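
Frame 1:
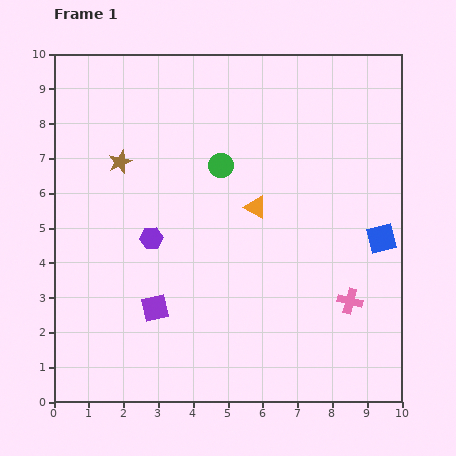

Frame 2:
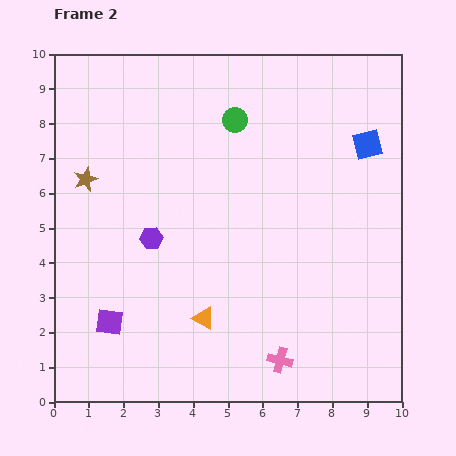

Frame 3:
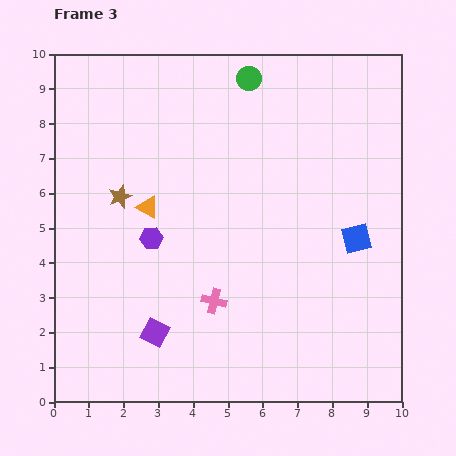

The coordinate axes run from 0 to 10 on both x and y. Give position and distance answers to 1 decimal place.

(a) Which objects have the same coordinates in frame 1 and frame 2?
the purple hexagon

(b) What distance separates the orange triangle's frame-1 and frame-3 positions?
3.1

The orange triangle moved from (5.8, 5.6) to (2.7, 5.6), a distance of √(3.1² + 0.0²) ≈ 3.1.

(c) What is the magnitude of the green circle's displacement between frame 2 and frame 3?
1.3

The green circle moved from (5.2, 8.1) to (5.6, 9.3), a distance of √(0.4² + 1.2²) ≈ 1.3.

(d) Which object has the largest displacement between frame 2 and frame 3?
the orange triangle

(moved 3.6; next 2.7)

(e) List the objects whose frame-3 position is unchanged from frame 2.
the purple hexagon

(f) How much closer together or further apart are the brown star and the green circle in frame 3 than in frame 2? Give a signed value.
+0.4

Distance in frame 2: 4.6. Distance in frame 3: 5.0.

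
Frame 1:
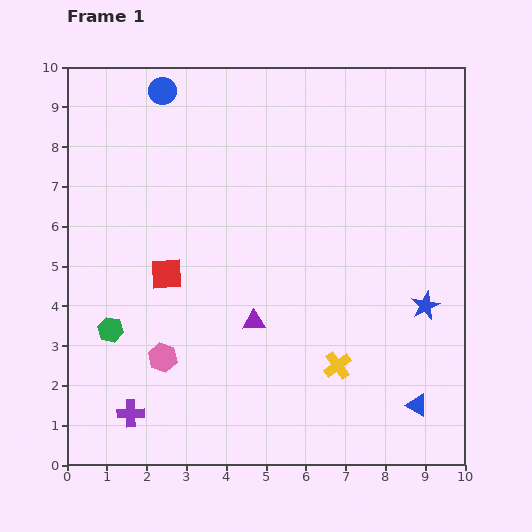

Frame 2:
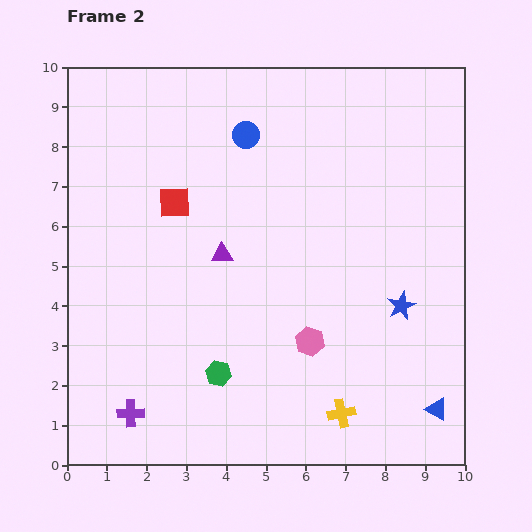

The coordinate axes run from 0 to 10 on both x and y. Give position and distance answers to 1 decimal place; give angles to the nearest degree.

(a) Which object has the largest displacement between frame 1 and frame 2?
the pink hexagon

(moved 3.7; next 2.9)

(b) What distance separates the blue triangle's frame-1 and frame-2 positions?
0.5

The blue triangle moved from (8.8, 1.5) to (9.3, 1.4), a distance of √(0.5² + 0.1²) ≈ 0.5.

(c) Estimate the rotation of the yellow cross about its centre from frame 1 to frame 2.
25° clockwise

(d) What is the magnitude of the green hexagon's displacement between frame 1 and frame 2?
2.9

The green hexagon moved from (1.1, 3.4) to (3.8, 2.3), a distance of √(2.7² + 1.1²) ≈ 2.9.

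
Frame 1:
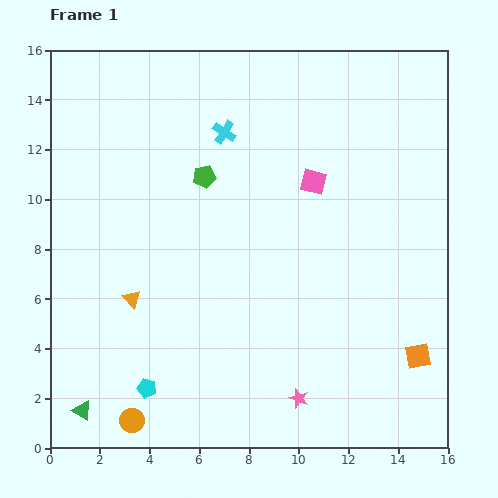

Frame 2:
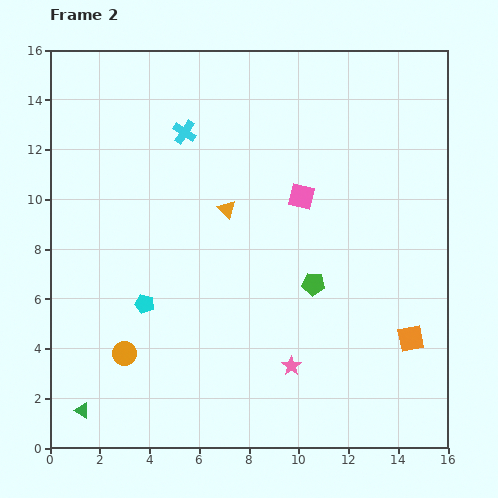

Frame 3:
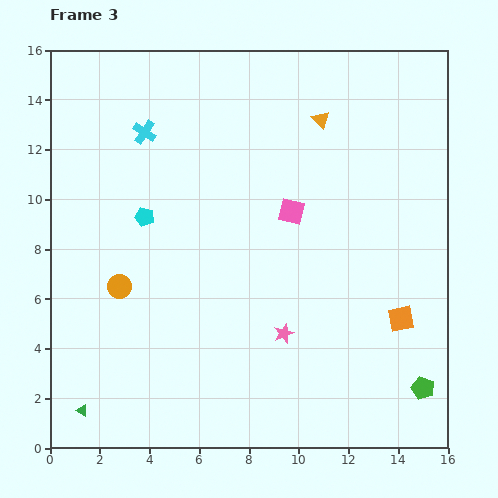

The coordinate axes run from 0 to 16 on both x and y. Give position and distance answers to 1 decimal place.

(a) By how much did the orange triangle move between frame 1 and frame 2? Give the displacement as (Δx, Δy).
(3.8, 3.6)

The orange triangle was at (3.3, 6.0) in frame 1 and (7.1, 9.6) in frame 2.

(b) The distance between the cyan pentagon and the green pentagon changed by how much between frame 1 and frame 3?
+4.4

Distance in frame 1: 8.8. Distance in frame 3: 13.2.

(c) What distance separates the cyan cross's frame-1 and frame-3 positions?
3.2

The cyan cross moved from (7.0, 12.7) to (3.8, 12.7), a distance of √(3.2² + 0.0²) ≈ 3.2.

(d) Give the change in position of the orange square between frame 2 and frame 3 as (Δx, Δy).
(-0.4, 0.8)

The orange square was at (14.5, 4.4) in frame 2 and (14.1, 5.2) in frame 3.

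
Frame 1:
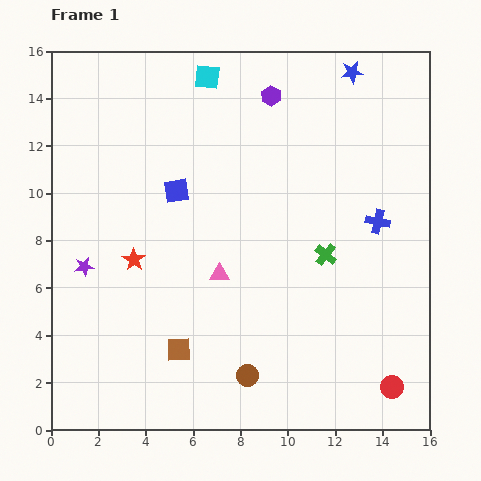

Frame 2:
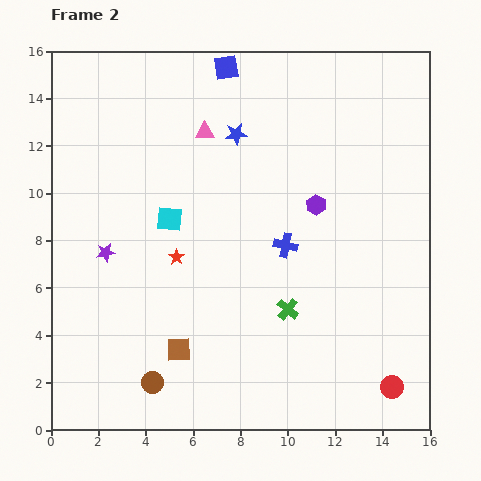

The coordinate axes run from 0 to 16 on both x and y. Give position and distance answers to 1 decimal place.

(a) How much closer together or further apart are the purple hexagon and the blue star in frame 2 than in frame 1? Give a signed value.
+1.0

Distance in frame 1: 3.5. Distance in frame 2: 4.5.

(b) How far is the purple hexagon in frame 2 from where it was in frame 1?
5.0

The purple hexagon moved from (9.3, 14.1) to (11.2, 9.5), a distance of √(1.9² + 4.6²) ≈ 5.0.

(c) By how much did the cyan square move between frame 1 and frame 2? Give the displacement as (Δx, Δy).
(-1.6, -6.0)

The cyan square was at (6.6, 14.9) in frame 1 and (5.0, 8.9) in frame 2.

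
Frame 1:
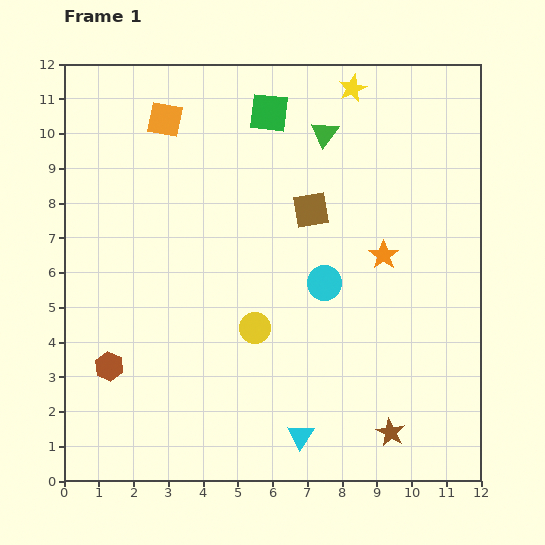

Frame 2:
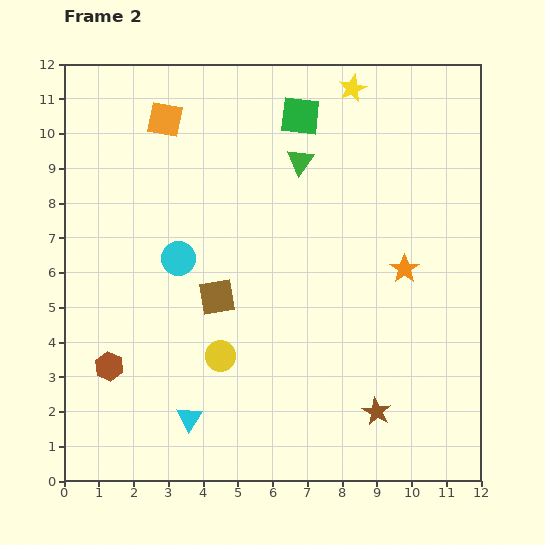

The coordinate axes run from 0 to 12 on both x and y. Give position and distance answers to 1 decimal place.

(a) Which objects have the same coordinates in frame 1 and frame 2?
the brown hexagon, the orange square, the yellow star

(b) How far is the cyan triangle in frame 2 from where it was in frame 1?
3.2

The cyan triangle moved from (6.8, 1.3) to (3.6, 1.8), a distance of √(3.2² + 0.5²) ≈ 3.2.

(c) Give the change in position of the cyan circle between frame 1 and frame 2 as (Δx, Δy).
(-4.2, 0.7)

The cyan circle was at (7.5, 5.7) in frame 1 and (3.3, 6.4) in frame 2.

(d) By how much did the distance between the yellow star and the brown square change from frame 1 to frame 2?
+3.5

Distance in frame 1: 3.7. Distance in frame 2: 7.2.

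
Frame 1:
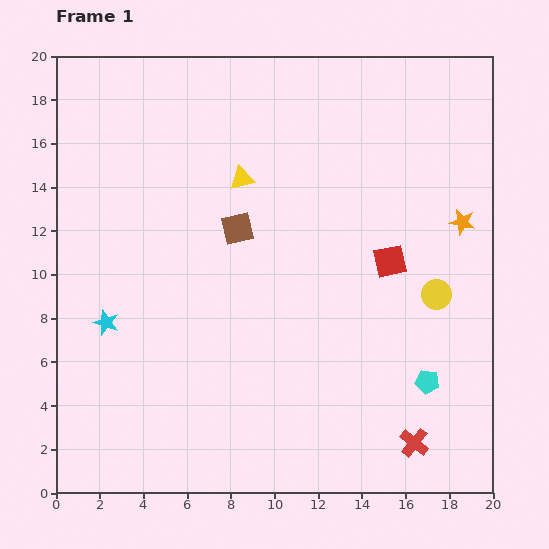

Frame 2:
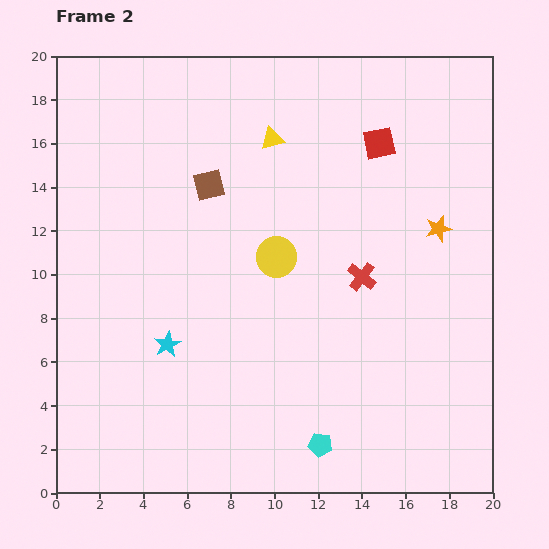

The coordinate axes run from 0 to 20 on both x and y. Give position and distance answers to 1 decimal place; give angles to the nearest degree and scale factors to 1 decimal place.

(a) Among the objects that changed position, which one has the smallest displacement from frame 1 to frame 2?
the orange star

(moved 1.1)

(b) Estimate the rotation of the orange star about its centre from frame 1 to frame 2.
27° counter-clockwise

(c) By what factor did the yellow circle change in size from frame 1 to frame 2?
1.3×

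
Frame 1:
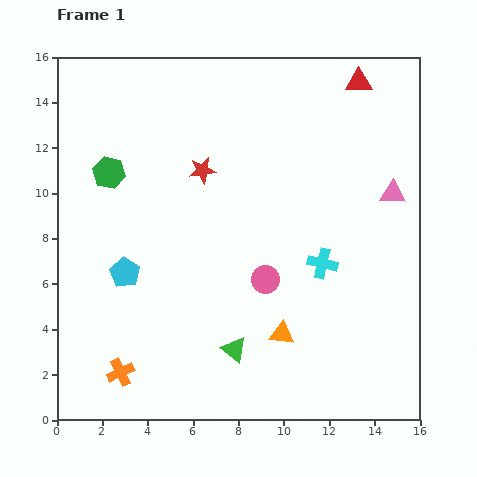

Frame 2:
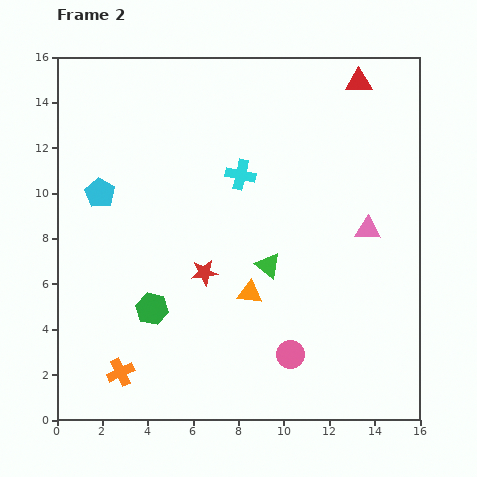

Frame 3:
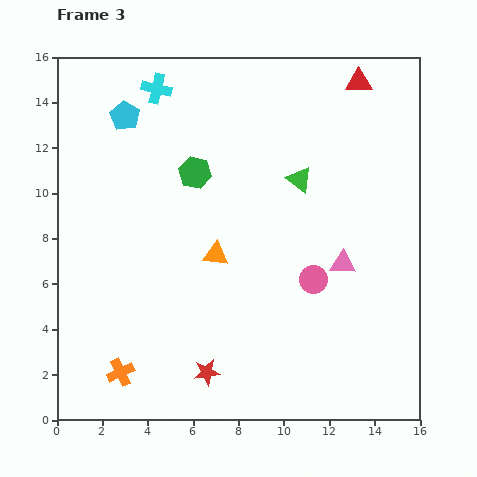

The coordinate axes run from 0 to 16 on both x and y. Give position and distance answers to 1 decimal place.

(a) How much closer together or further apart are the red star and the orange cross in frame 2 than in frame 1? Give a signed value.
-3.9

Distance in frame 1: 9.6. Distance in frame 2: 5.7.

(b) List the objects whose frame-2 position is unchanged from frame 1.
the orange cross, the red triangle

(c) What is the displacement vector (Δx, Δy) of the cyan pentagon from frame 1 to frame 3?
(0.0, 6.9)

The cyan pentagon was at (3.0, 6.5) in frame 1 and (3.0, 13.4) in frame 3.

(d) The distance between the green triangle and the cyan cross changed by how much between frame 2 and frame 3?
+3.3

Distance in frame 2: 4.2. Distance in frame 3: 7.5.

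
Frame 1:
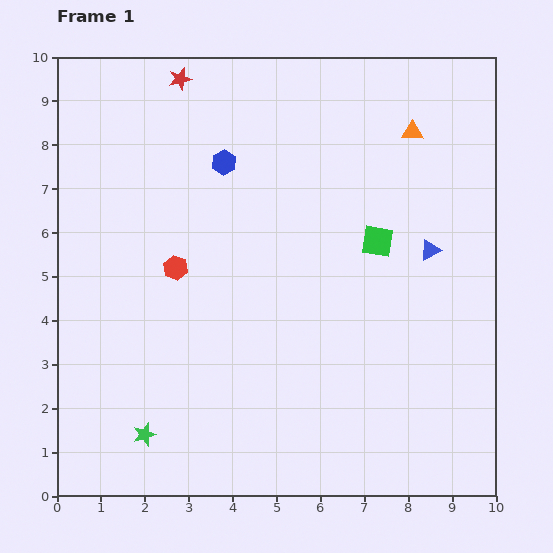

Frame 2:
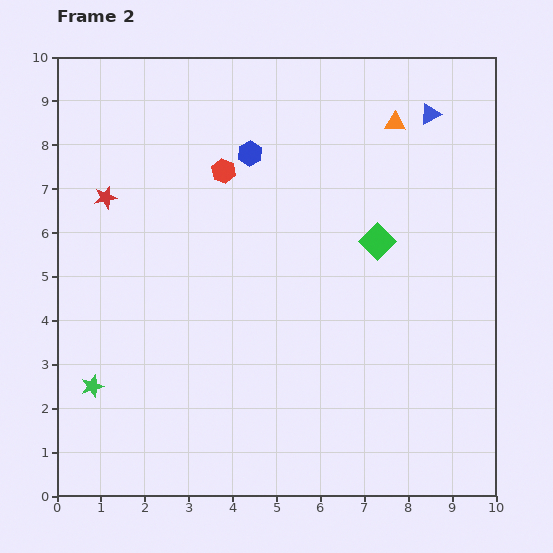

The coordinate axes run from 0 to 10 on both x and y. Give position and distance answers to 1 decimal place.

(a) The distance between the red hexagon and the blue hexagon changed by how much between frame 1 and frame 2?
-1.9

Distance in frame 1: 2.6. Distance in frame 2: 0.7.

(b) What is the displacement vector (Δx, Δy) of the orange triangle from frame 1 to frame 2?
(-0.4, 0.2)

The orange triangle was at (8.1, 8.3) in frame 1 and (7.7, 8.5) in frame 2.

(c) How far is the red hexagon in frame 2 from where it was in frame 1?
2.5

The red hexagon moved from (2.7, 5.2) to (3.8, 7.4), a distance of √(1.1² + 2.2²) ≈ 2.5.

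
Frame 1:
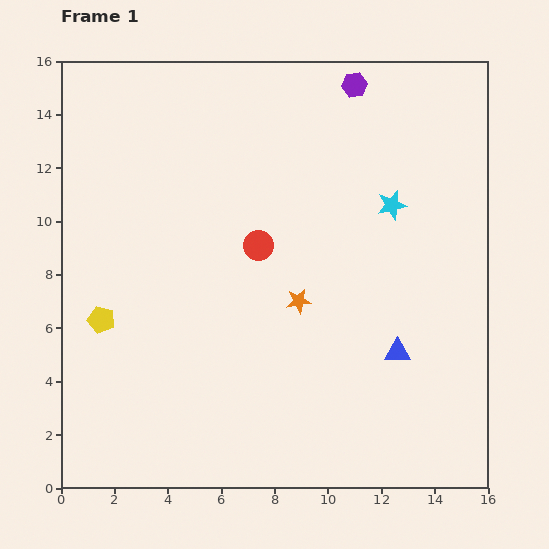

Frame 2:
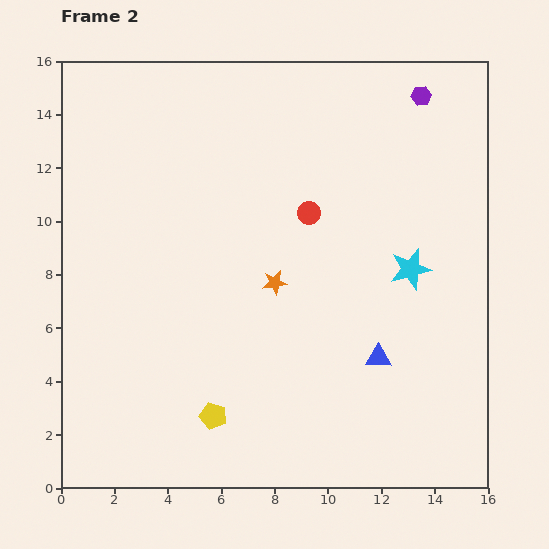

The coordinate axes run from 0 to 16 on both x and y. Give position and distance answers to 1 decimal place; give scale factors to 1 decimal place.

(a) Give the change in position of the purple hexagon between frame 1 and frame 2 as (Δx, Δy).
(2.5, -0.4)

The purple hexagon was at (11.0, 15.1) in frame 1 and (13.5, 14.7) in frame 2.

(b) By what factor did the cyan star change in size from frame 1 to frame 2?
1.4×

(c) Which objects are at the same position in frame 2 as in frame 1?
none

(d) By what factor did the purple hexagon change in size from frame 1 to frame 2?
0.8×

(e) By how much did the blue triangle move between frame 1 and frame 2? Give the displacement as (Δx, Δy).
(-0.7, -0.2)

The blue triangle was at (12.6, 5.1) in frame 1 and (11.9, 4.9) in frame 2.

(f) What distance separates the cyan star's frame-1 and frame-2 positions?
2.5

The cyan star moved from (12.4, 10.6) to (13.1, 8.2), a distance of √(0.7² + 2.4²) ≈ 2.5.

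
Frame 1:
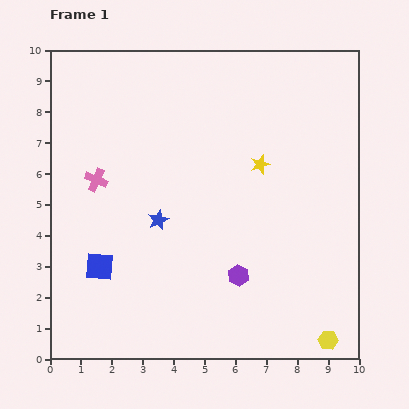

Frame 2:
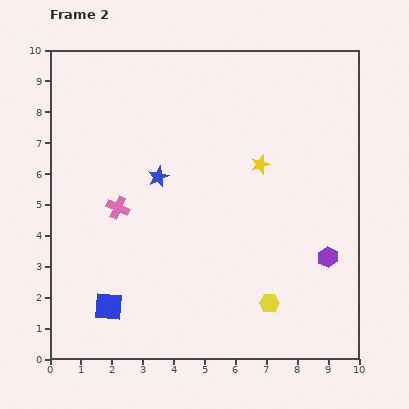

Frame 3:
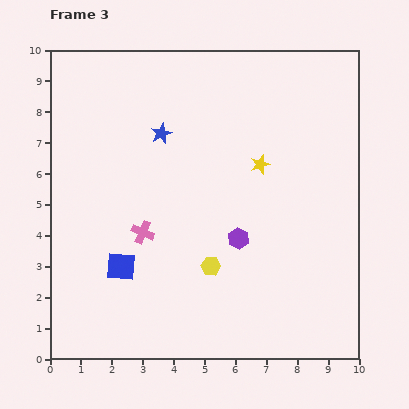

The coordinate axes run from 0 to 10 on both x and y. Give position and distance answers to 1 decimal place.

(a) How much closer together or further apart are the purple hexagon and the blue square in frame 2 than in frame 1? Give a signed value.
+2.8

Distance in frame 1: 4.5. Distance in frame 2: 7.3.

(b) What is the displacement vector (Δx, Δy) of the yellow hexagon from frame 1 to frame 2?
(-1.9, 1.2)

The yellow hexagon was at (9.0, 0.6) in frame 1 and (7.1, 1.8) in frame 2.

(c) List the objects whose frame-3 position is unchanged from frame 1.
the yellow star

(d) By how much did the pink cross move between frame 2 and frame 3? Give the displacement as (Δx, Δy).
(0.8, -0.8)

The pink cross was at (2.2, 4.9) in frame 2 and (3.0, 4.1) in frame 3.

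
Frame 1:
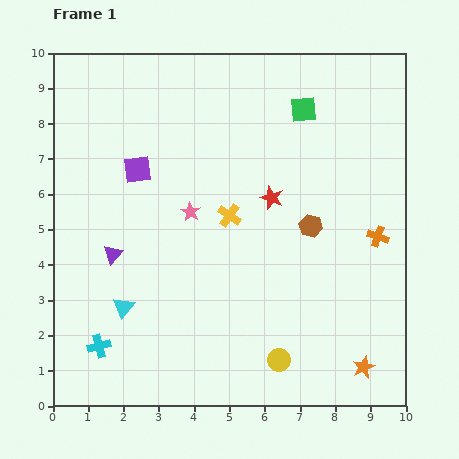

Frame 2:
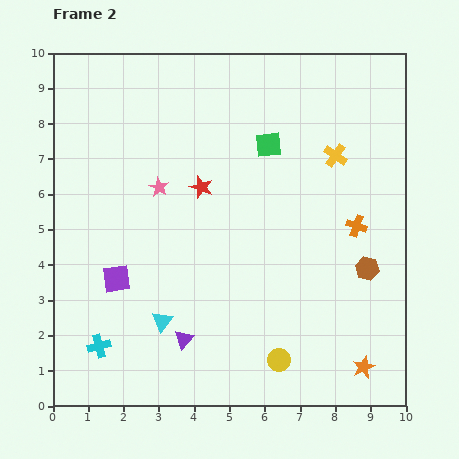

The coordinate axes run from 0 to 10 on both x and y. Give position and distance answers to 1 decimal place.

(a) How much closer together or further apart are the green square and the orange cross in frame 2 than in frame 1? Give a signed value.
-0.8

Distance in frame 1: 4.2. Distance in frame 2: 3.4.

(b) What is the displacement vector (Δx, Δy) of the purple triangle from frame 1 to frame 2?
(2.0, -2.4)

The purple triangle was at (1.7, 4.3) in frame 1 and (3.7, 1.9) in frame 2.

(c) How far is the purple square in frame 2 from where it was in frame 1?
3.2

The purple square moved from (2.4, 6.7) to (1.8, 3.6), a distance of √(0.6² + 3.1²) ≈ 3.2.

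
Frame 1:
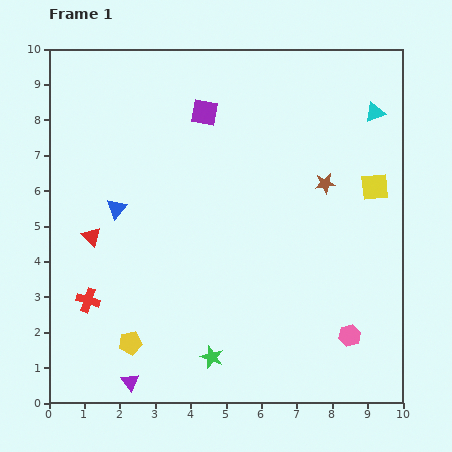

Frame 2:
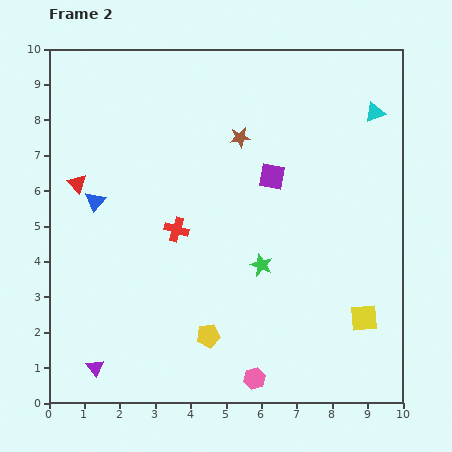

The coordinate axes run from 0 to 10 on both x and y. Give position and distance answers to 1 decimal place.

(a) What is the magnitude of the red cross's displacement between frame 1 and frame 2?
3.2

The red cross moved from (1.1, 2.9) to (3.6, 4.9), a distance of √(2.5² + 2.0²) ≈ 3.2.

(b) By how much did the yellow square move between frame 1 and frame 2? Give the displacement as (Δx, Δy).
(-0.3, -3.7)

The yellow square was at (9.2, 6.1) in frame 1 and (8.9, 2.4) in frame 2.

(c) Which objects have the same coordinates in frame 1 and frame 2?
the cyan triangle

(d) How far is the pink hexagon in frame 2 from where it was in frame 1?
3.0

The pink hexagon moved from (8.5, 1.9) to (5.8, 0.7), a distance of √(2.7² + 1.2²) ≈ 3.0.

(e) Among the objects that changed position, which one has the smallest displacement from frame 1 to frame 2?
the blue triangle

(moved 0.6)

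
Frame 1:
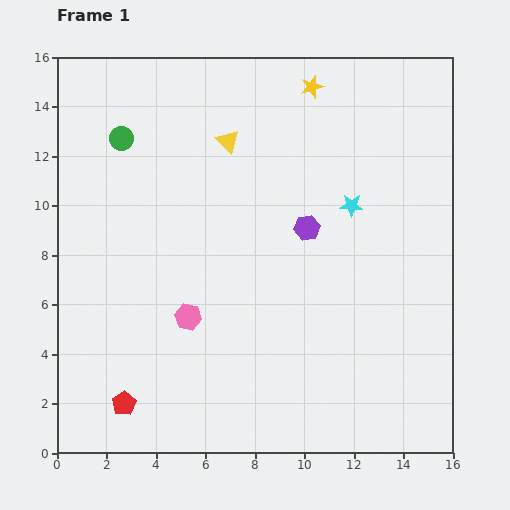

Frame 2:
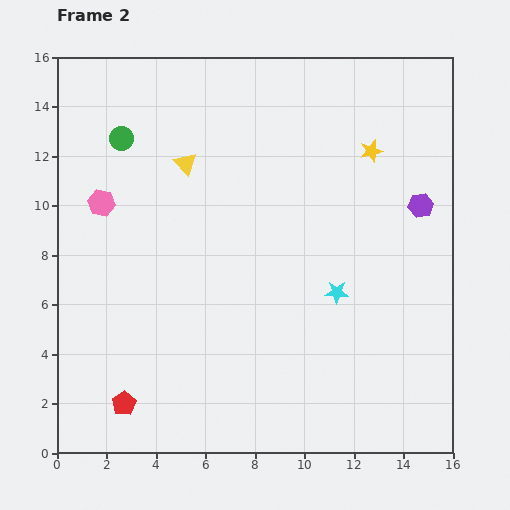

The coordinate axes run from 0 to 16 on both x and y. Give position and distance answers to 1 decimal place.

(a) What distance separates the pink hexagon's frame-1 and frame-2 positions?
5.8

The pink hexagon moved from (5.3, 5.5) to (1.8, 10.1), a distance of √(3.5² + 4.6²) ≈ 5.8.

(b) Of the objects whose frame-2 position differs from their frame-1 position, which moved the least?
the yellow triangle

(moved 1.9)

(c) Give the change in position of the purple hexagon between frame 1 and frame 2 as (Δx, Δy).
(4.6, 0.9)

The purple hexagon was at (10.1, 9.1) in frame 1 and (14.7, 10.0) in frame 2.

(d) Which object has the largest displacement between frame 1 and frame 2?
the pink hexagon

(moved 5.8; next 4.7)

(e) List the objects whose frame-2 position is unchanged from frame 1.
the red pentagon, the green circle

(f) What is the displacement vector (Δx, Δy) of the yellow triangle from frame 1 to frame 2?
(-1.7, -0.9)

The yellow triangle was at (6.9, 12.6) in frame 1 and (5.2, 11.7) in frame 2.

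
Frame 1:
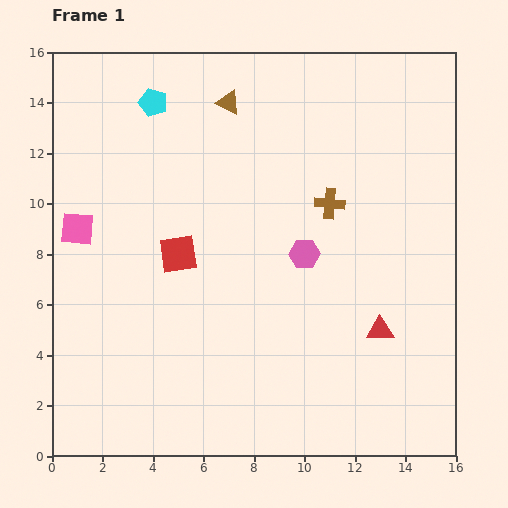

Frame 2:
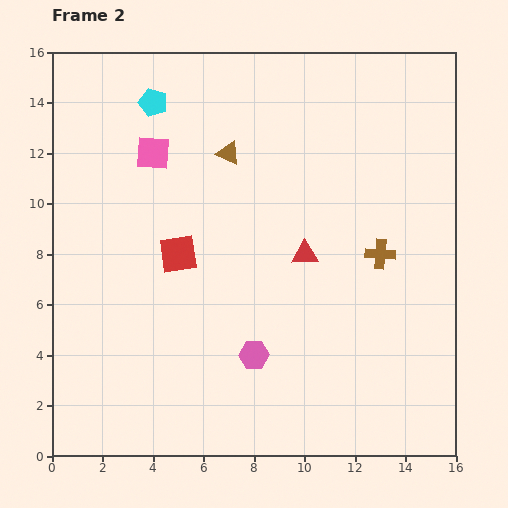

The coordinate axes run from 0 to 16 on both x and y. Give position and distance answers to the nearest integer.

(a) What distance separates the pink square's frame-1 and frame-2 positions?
4

The pink square moved from (1, 9) to (4, 12), a distance of √(3² + 3²) ≈ 4.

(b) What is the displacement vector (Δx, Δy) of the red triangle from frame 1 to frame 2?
(-3, 3)

The red triangle was at (13, 5) in frame 1 and (10, 8) in frame 2.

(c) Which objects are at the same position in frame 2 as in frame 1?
the cyan pentagon, the red square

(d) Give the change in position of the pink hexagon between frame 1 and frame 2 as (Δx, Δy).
(-2, -4)

The pink hexagon was at (10, 8) in frame 1 and (8, 4) in frame 2.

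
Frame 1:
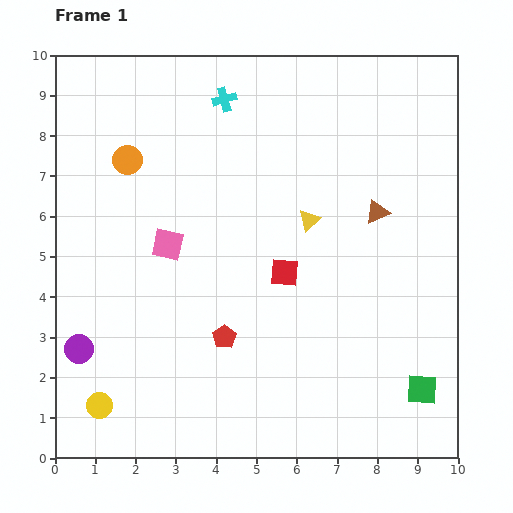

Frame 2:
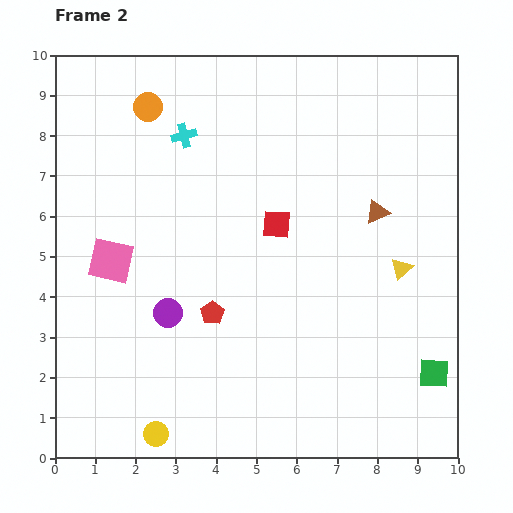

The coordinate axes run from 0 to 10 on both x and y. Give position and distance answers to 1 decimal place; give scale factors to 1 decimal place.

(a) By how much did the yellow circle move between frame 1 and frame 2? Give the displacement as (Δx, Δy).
(1.4, -0.7)

The yellow circle was at (1.1, 1.3) in frame 1 and (2.5, 0.6) in frame 2.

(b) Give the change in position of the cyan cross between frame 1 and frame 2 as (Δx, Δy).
(-1.0, -0.9)

The cyan cross was at (4.2, 8.9) in frame 1 and (3.2, 8.0) in frame 2.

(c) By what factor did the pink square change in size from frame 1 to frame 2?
1.4×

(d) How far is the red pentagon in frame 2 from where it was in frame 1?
0.7

The red pentagon moved from (4.2, 3.0) to (3.9, 3.6), a distance of √(0.3² + 0.6²) ≈ 0.7.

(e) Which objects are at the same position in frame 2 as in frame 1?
the brown triangle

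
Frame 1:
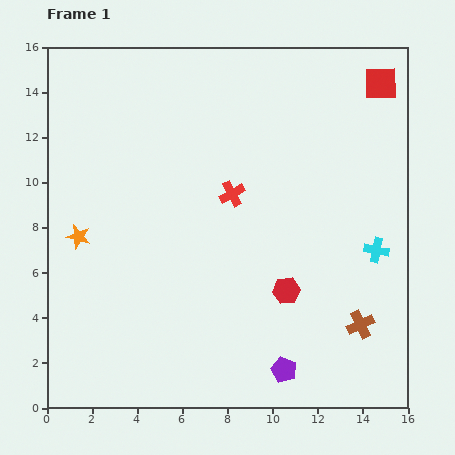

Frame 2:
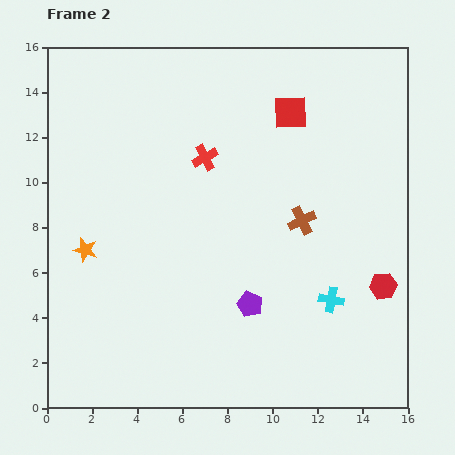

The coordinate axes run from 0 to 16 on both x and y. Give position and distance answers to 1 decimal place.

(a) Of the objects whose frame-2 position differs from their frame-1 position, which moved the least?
the orange star

(moved 0.7)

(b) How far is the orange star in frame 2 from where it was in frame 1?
0.7

The orange star moved from (1.4, 7.6) to (1.7, 7.0), a distance of √(0.3² + 0.6²) ≈ 0.7.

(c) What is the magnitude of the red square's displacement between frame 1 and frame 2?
4.2

The red square moved from (14.8, 14.4) to (10.8, 13.1), a distance of √(4.0² + 1.3²) ≈ 4.2.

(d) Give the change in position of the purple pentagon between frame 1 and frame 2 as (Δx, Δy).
(-1.5, 2.9)

The purple pentagon was at (10.5, 1.7) in frame 1 and (9.0, 4.6) in frame 2.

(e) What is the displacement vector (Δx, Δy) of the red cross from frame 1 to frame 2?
(-1.2, 1.6)

The red cross was at (8.2, 9.5) in frame 1 and (7.0, 11.1) in frame 2.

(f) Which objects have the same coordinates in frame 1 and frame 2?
none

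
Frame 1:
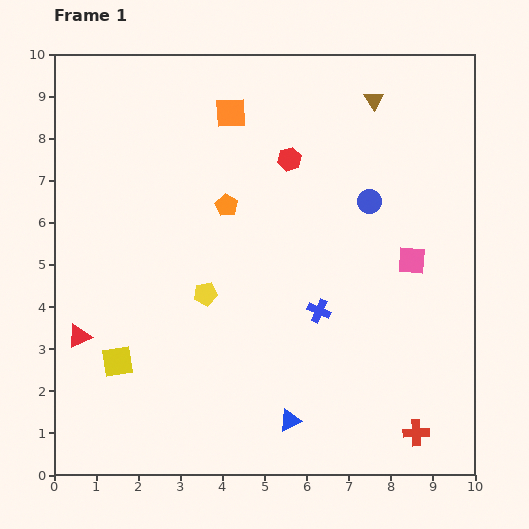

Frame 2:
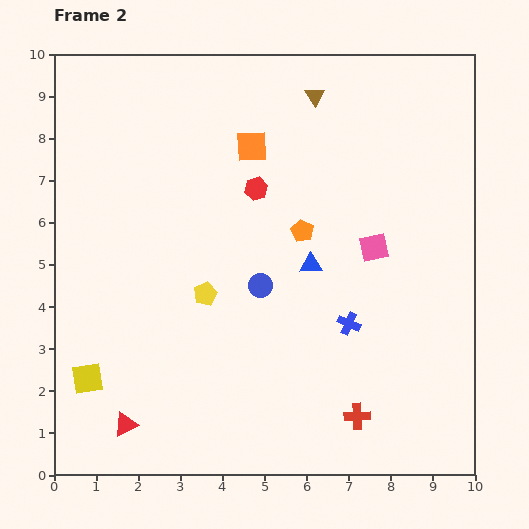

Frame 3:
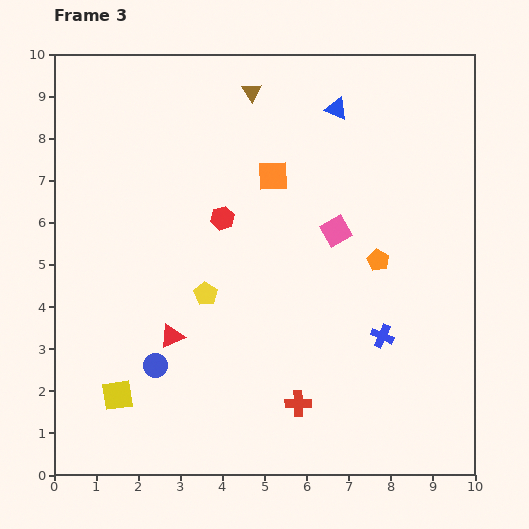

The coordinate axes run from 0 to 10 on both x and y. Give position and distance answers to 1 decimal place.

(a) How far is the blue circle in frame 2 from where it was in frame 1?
3.3

The blue circle moved from (7.5, 6.5) to (4.9, 4.5), a distance of √(2.6² + 2.0²) ≈ 3.3.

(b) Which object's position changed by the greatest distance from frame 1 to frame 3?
the blue triangle

(moved 7.5; next 6.4)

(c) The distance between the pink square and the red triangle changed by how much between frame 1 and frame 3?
-3.5

Distance in frame 1: 8.1. Distance in frame 3: 4.6.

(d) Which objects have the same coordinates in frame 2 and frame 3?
the yellow pentagon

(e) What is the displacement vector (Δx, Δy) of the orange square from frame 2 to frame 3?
(0.5, -0.7)

The orange square was at (4.7, 7.8) in frame 2 and (5.2, 7.1) in frame 3.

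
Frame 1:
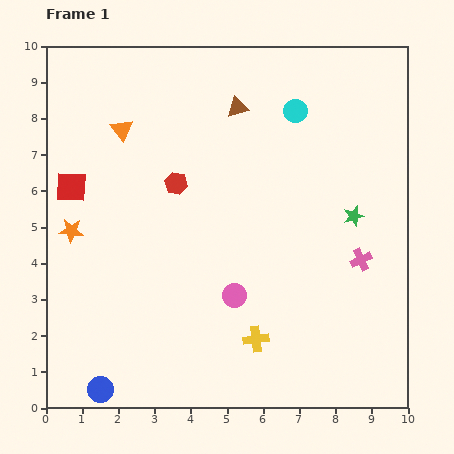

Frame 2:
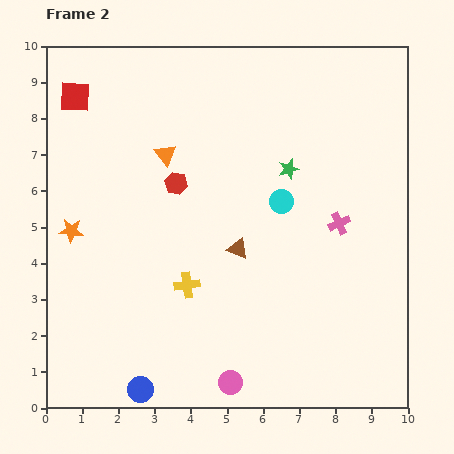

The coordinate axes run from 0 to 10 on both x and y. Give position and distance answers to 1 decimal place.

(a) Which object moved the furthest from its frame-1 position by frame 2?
the brown triangle

(moved 3.9; next 2.5)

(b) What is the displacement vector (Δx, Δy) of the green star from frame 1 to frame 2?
(-1.8, 1.3)

The green star was at (8.5, 5.3) in frame 1 and (6.7, 6.6) in frame 2.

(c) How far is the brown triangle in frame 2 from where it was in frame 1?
3.9

The brown triangle moved from (5.3, 8.3) to (5.3, 4.4), a distance of √(0.0² + 3.9²) ≈ 3.9.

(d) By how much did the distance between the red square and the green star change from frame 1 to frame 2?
-1.6

Distance in frame 1: 7.8. Distance in frame 2: 6.2.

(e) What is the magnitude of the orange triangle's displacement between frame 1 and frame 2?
1.4

The orange triangle moved from (2.1, 7.7) to (3.3, 7.0), a distance of √(1.2² + 0.7²) ≈ 1.4.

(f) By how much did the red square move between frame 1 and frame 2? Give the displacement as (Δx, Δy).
(0.1, 2.5)

The red square was at (0.7, 6.1) in frame 1 and (0.8, 8.6) in frame 2.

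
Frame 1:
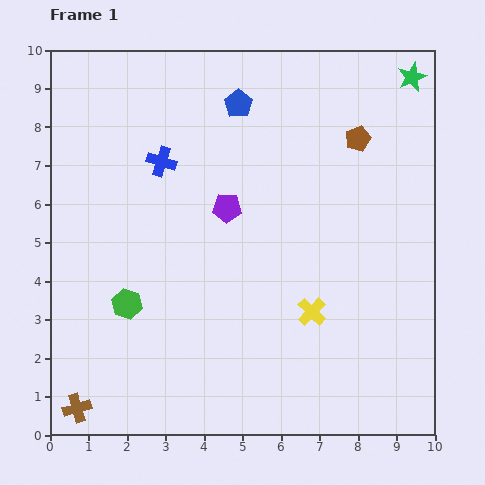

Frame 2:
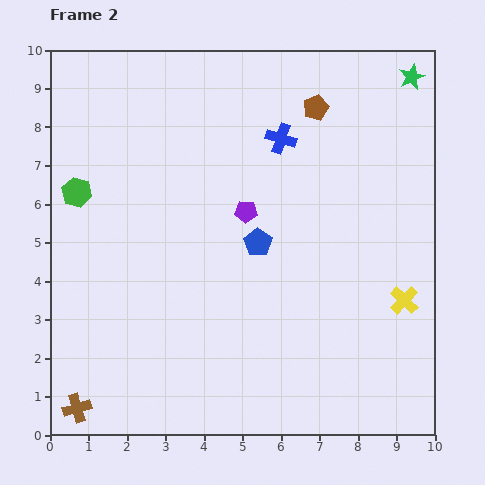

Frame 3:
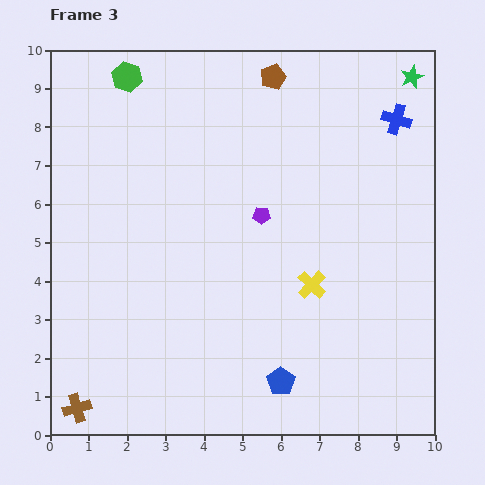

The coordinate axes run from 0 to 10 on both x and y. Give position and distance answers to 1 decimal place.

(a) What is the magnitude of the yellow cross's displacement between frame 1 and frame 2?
2.4

The yellow cross moved from (6.8, 3.2) to (9.2, 3.5), a distance of √(2.4² + 0.3²) ≈ 2.4.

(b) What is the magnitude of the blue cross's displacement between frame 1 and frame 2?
3.2

The blue cross moved from (2.9, 7.1) to (6.0, 7.7), a distance of √(3.1² + 0.6²) ≈ 3.2.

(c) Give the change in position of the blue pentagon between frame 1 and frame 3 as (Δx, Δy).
(1.1, -7.2)

The blue pentagon was at (4.9, 8.6) in frame 1 and (6.0, 1.4) in frame 3.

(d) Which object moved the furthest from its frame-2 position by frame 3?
the blue pentagon

(moved 3.6; next 3.3)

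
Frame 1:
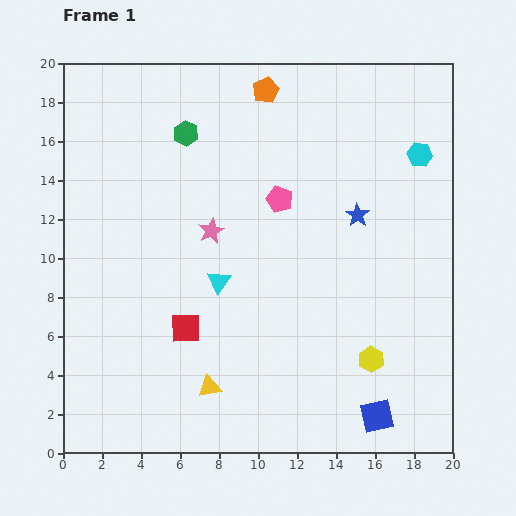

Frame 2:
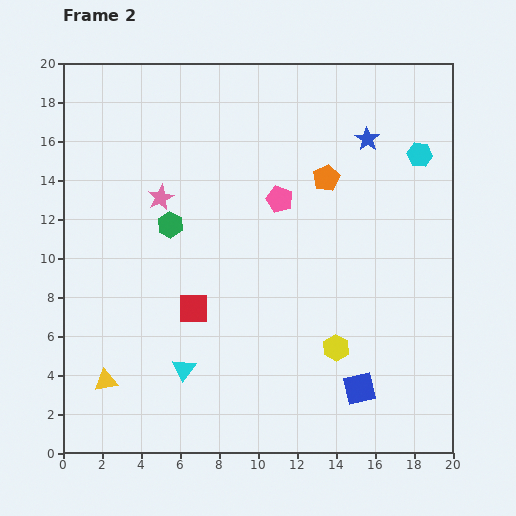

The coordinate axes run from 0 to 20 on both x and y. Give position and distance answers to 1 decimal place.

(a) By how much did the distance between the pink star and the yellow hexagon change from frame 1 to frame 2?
+1.3

Distance in frame 1: 10.5. Distance in frame 2: 11.8.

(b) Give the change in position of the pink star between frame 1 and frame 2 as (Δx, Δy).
(-2.6, 1.7)

The pink star was at (7.6, 11.4) in frame 1 and (5.0, 13.1) in frame 2.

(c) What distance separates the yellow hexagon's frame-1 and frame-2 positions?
1.9

The yellow hexagon moved from (15.8, 4.8) to (14.0, 5.4), a distance of √(1.8² + 0.6²) ≈ 1.9.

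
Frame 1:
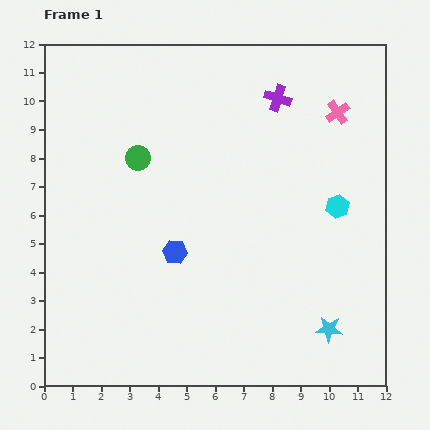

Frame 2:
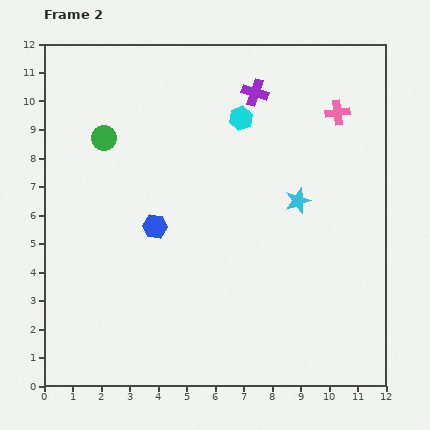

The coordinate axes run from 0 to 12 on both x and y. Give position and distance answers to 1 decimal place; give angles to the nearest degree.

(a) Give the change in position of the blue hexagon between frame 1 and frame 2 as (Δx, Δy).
(-0.7, 0.9)

The blue hexagon was at (4.6, 4.7) in frame 1 and (3.9, 5.6) in frame 2.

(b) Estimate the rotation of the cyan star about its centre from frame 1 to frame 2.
24° counter-clockwise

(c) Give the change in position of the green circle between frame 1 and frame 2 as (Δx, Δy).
(-1.2, 0.7)

The green circle was at (3.3, 8.0) in frame 1 and (2.1, 8.7) in frame 2.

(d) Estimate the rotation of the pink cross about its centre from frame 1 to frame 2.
26° clockwise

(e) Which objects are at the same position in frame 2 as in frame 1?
the pink cross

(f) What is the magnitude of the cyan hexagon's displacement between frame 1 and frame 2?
4.6

The cyan hexagon moved from (10.3, 6.3) to (6.9, 9.4), a distance of √(3.4² + 3.1²) ≈ 4.6.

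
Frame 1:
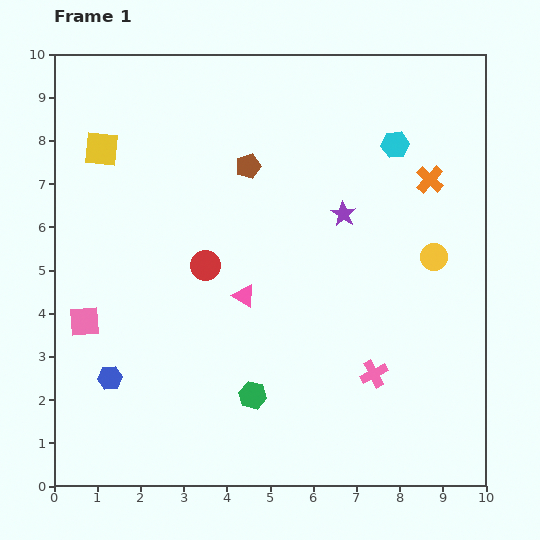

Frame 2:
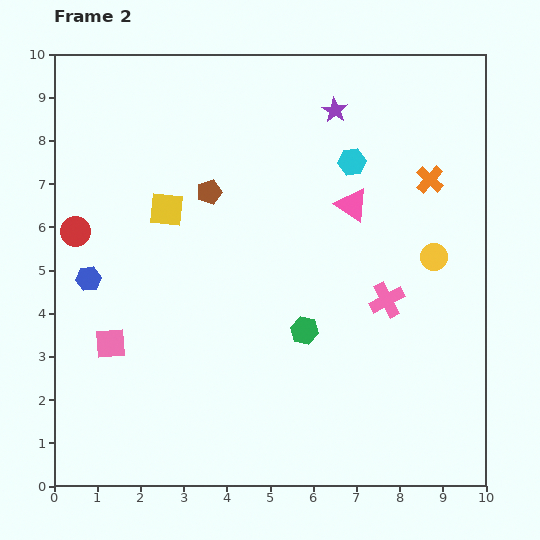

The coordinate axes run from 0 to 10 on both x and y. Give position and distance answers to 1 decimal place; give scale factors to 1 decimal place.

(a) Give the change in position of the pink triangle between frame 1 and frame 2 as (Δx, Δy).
(2.5, 2.1)

The pink triangle was at (4.4, 4.4) in frame 1 and (6.9, 6.5) in frame 2.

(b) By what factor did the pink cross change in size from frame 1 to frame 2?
1.3×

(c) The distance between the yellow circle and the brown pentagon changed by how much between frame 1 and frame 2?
+0.6

Distance in frame 1: 4.8. Distance in frame 2: 5.4.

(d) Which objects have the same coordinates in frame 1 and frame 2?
the yellow circle, the orange cross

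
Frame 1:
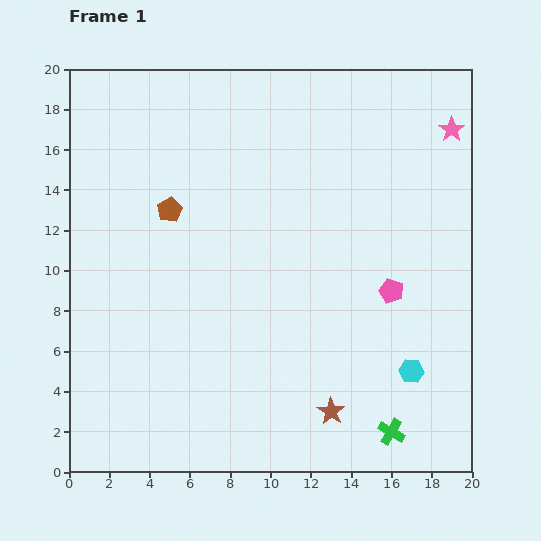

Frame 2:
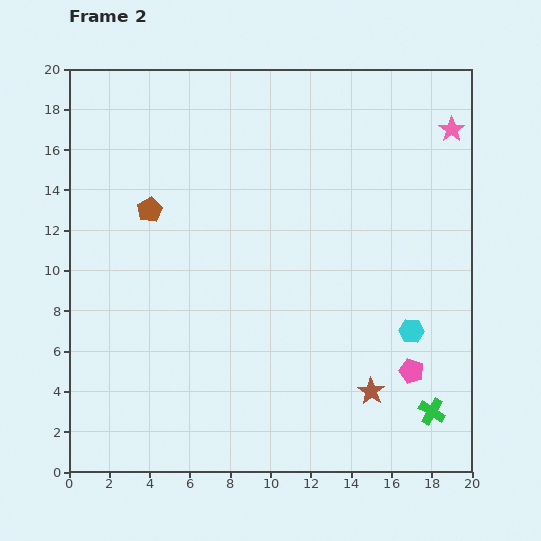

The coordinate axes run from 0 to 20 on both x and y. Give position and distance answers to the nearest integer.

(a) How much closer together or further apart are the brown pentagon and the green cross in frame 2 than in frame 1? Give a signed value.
+1

Distance in frame 1: 16. Distance in frame 2: 17.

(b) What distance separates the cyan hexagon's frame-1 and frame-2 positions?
2

The cyan hexagon moved from (17, 5) to (17, 7), a distance of √(0² + 2²) ≈ 2.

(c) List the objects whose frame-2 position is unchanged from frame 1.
the pink star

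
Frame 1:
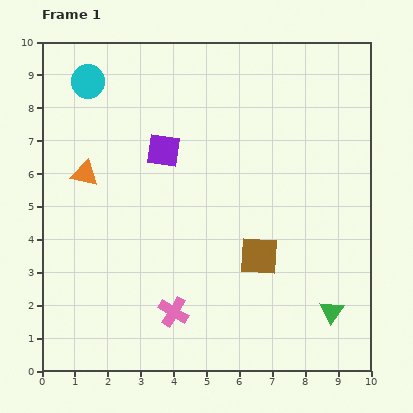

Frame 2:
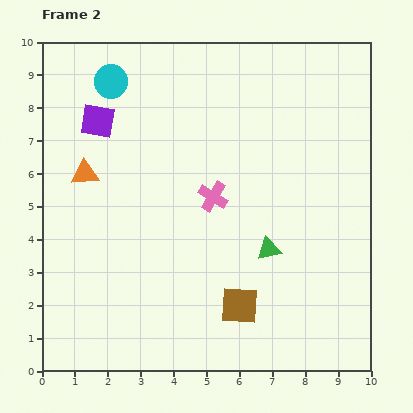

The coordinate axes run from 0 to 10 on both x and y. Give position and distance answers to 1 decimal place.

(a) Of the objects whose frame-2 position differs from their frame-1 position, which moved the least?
the cyan circle

(moved 0.7)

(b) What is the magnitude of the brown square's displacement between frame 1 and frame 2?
1.6

The brown square moved from (6.6, 3.5) to (6.0, 2.0), a distance of √(0.6² + 1.5²) ≈ 1.6.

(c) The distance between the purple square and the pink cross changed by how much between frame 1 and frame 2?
-0.7

Distance in frame 1: 4.9. Distance in frame 2: 4.2.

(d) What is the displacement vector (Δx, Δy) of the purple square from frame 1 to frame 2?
(-2.0, 0.9)

The purple square was at (3.7, 6.7) in frame 1 and (1.7, 7.6) in frame 2.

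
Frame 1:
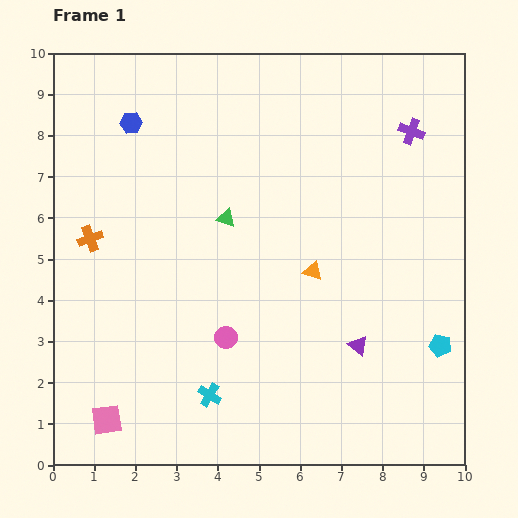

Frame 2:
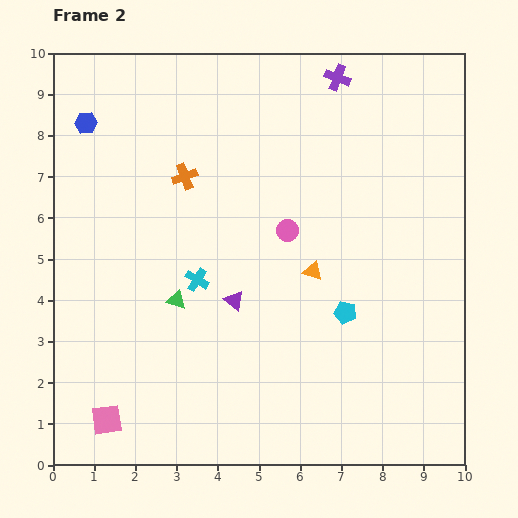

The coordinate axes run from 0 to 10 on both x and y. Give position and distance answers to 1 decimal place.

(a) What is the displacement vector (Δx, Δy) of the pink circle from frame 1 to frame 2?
(1.5, 2.6)

The pink circle was at (4.2, 3.1) in frame 1 and (5.7, 5.7) in frame 2.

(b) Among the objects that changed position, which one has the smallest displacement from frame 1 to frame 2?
the blue hexagon

(moved 1.1)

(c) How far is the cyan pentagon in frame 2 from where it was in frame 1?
2.4

The cyan pentagon moved from (9.4, 2.9) to (7.1, 3.7), a distance of √(2.3² + 0.8²) ≈ 2.4.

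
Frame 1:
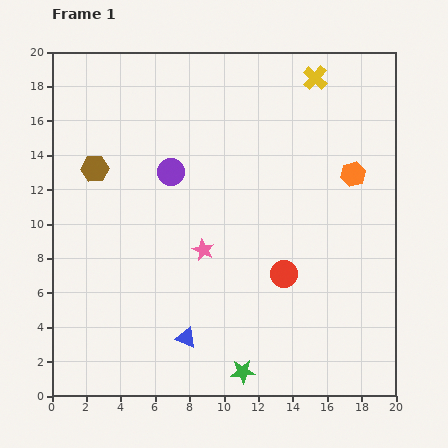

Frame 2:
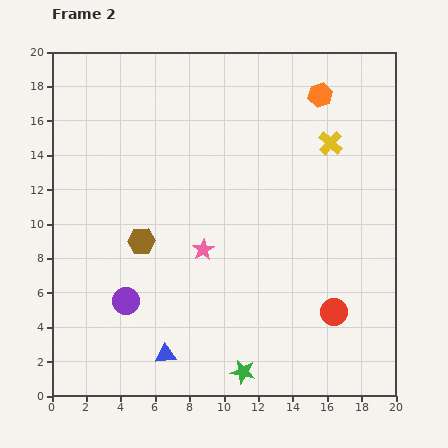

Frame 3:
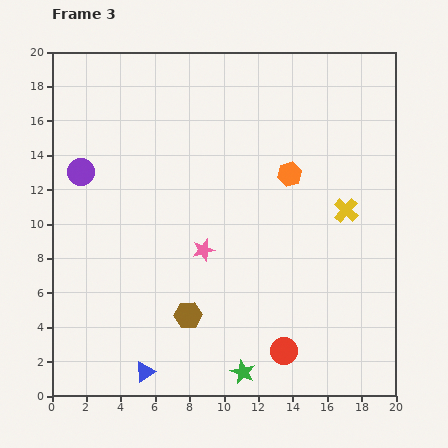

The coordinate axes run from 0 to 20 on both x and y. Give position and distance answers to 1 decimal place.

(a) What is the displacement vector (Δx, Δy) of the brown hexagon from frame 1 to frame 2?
(2.7, -4.2)

The brown hexagon was at (2.5, 13.2) in frame 1 and (5.2, 9.0) in frame 2.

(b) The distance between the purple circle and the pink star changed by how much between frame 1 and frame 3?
+3.5

Distance in frame 1: 4.9. Distance in frame 3: 8.4.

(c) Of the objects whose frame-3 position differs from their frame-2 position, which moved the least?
the blue triangle

(moved 1.6)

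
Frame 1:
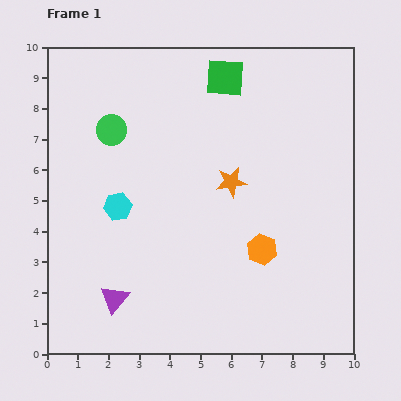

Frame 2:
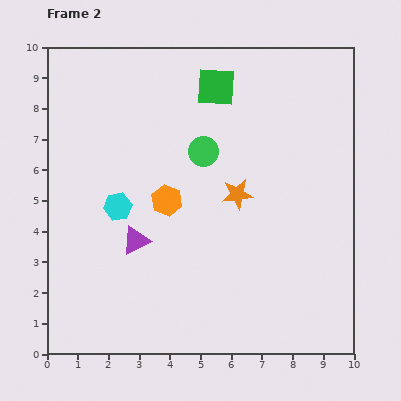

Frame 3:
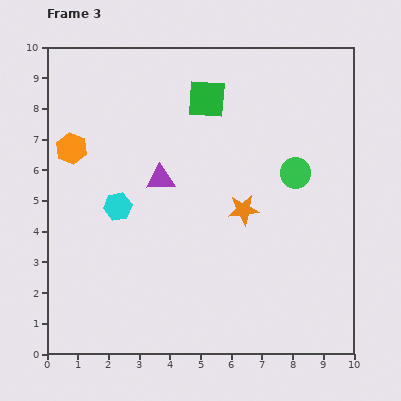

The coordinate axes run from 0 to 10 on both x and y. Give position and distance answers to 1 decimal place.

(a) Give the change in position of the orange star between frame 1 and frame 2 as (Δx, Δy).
(0.2, -0.4)

The orange star was at (6.0, 5.6) in frame 1 and (6.2, 5.2) in frame 2.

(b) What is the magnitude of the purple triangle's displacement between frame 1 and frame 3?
4.2

The purple triangle moved from (2.2, 1.8) to (3.7, 5.7), a distance of √(1.5² + 3.9²) ≈ 4.2.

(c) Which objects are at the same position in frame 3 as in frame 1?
the cyan hexagon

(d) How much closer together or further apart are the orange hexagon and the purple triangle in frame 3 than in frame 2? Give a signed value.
+1.5

Distance in frame 2: 1.6. Distance in frame 3: 3.1.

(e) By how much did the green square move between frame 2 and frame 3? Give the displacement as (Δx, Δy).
(-0.3, -0.4)

The green square was at (5.5, 8.7) in frame 2 and (5.2, 8.3) in frame 3.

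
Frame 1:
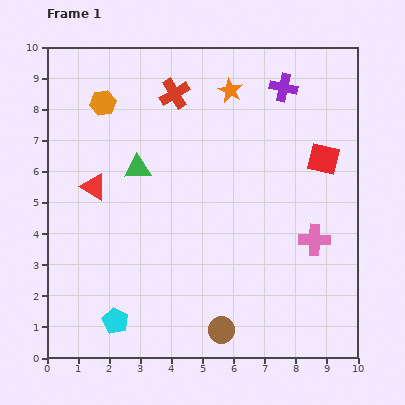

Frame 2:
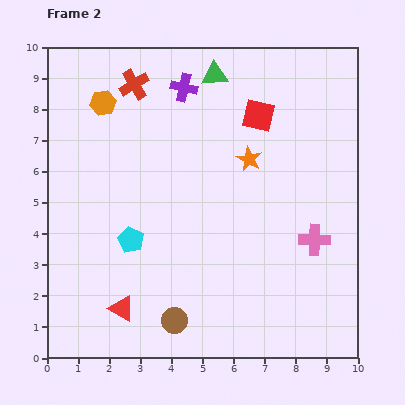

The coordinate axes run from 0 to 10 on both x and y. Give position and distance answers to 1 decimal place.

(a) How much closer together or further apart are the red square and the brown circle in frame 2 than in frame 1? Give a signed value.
+0.7

Distance in frame 1: 6.4. Distance in frame 2: 7.1.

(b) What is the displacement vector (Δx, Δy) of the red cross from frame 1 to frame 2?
(-1.3, 0.3)

The red cross was at (4.1, 8.5) in frame 1 and (2.8, 8.8) in frame 2.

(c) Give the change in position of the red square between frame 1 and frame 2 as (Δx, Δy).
(-2.1, 1.4)

The red square was at (8.9, 6.4) in frame 1 and (6.8, 7.8) in frame 2.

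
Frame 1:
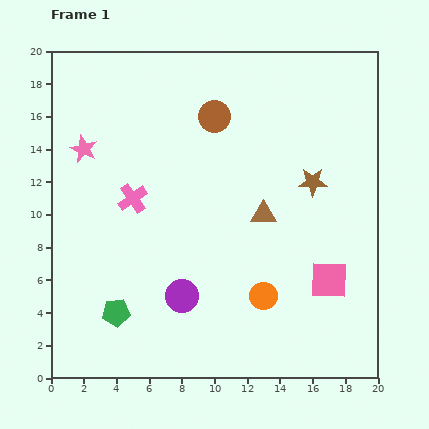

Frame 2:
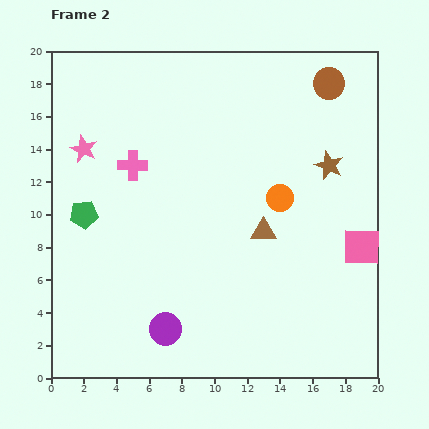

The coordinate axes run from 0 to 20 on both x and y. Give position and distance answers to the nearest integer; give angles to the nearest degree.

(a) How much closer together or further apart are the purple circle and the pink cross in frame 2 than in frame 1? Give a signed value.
+3

Distance in frame 1: 7. Distance in frame 2: 10.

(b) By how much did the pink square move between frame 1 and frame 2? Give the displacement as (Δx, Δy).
(2, 2)

The pink square was at (17, 6) in frame 1 and (19, 8) in frame 2.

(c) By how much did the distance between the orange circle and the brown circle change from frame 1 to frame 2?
-3

Distance in frame 1: 11. Distance in frame 2: 8.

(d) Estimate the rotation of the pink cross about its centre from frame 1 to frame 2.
35° clockwise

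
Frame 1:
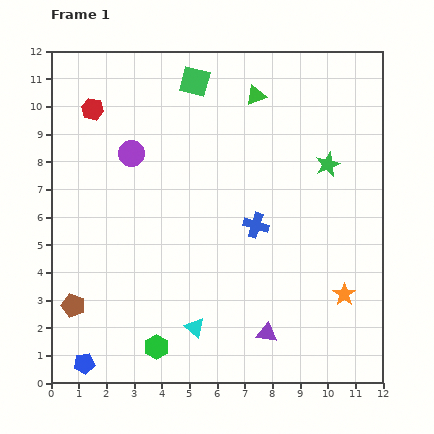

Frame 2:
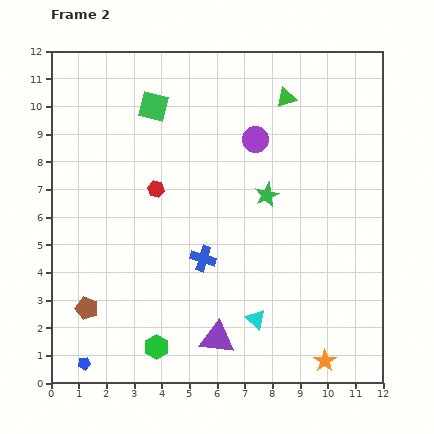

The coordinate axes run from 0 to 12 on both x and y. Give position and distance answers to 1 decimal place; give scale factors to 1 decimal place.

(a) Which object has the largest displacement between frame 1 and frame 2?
the purple circle

(moved 4.5; next 3.7)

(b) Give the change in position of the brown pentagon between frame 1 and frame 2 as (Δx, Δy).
(0.5, -0.1)

The brown pentagon was at (0.8, 2.8) in frame 1 and (1.3, 2.7) in frame 2.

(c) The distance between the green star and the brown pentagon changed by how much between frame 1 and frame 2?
-2.8

Distance in frame 1: 10.5. Distance in frame 2: 7.7.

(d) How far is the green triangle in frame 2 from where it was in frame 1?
1.1

The green triangle moved from (7.4, 10.4) to (8.5, 10.3), a distance of √(1.1² + 0.1²) ≈ 1.1.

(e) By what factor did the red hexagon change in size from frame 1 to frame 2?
0.8×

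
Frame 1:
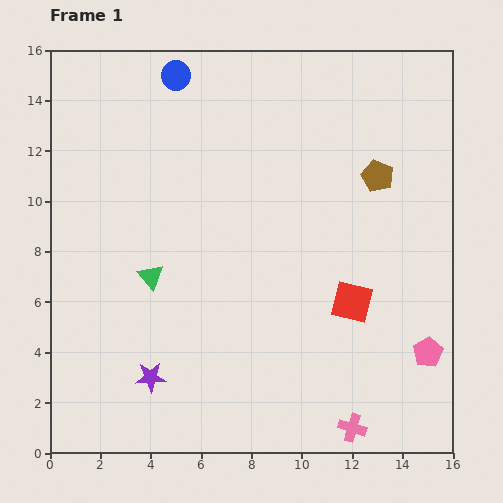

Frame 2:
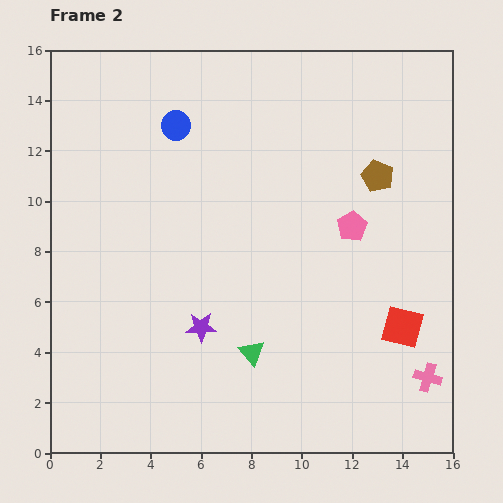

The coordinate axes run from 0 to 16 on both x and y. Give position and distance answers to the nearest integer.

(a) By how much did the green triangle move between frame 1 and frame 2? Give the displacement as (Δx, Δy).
(4, -3)

The green triangle was at (4, 7) in frame 1 and (8, 4) in frame 2.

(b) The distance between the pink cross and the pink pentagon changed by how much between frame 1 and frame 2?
+3

Distance in frame 1: 4. Distance in frame 2: 7.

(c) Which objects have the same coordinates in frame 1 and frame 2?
the brown pentagon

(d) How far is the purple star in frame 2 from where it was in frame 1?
3

The purple star moved from (4, 3) to (6, 5), a distance of √(2² + 2²) ≈ 3.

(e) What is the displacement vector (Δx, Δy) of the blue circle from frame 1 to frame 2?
(0, -2)

The blue circle was at (5, 15) in frame 1 and (5, 13) in frame 2.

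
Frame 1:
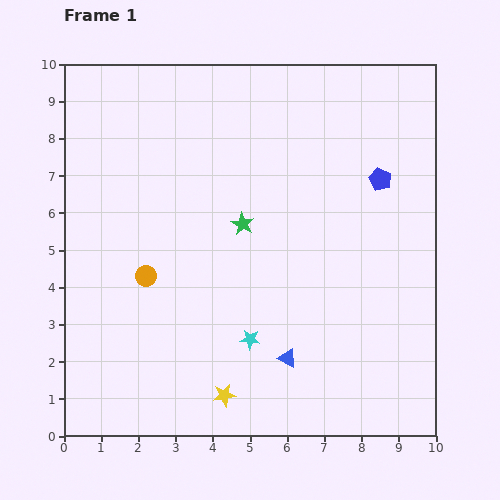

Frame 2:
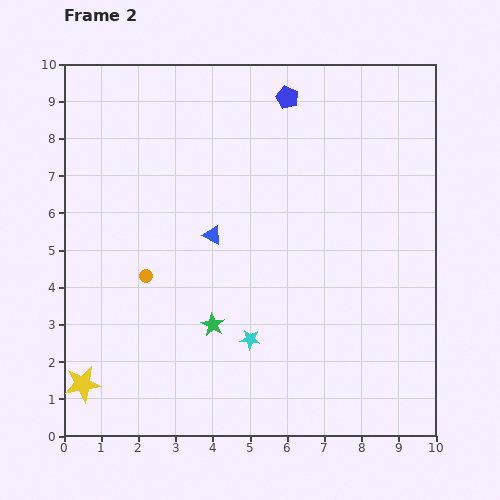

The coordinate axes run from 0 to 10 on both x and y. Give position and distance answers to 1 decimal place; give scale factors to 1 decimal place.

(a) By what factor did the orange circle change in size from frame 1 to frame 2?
0.6×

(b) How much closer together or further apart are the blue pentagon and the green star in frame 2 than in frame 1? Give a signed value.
+2.5

Distance in frame 1: 3.9. Distance in frame 2: 6.4.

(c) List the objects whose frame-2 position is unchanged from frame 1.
the orange circle, the cyan star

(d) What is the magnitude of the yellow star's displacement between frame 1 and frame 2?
3.8

The yellow star moved from (4.3, 1.1) to (0.5, 1.4), a distance of √(3.8² + 0.3²) ≈ 3.8.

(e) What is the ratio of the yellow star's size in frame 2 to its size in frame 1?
1.6×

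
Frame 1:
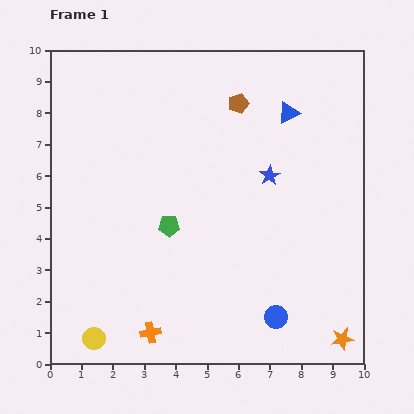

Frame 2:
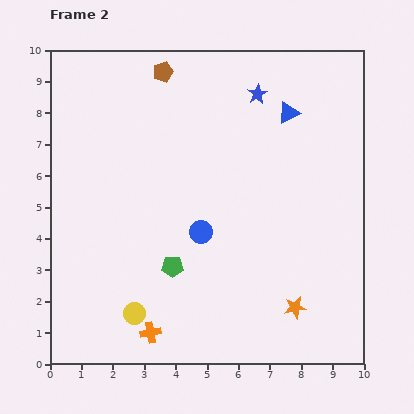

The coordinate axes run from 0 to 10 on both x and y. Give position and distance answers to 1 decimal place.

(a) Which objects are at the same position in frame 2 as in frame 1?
the blue triangle, the orange cross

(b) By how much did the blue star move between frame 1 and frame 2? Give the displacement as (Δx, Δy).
(-0.4, 2.6)

The blue star was at (7.0, 6.0) in frame 1 and (6.6, 8.6) in frame 2.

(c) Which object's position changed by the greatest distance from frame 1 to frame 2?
the blue circle

(moved 3.6; next 2.6)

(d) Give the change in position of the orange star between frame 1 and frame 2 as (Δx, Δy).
(-1.5, 1.0)

The orange star was at (9.3, 0.8) in frame 1 and (7.8, 1.8) in frame 2.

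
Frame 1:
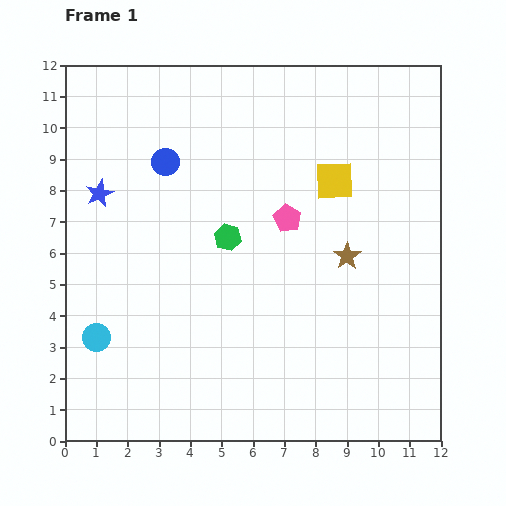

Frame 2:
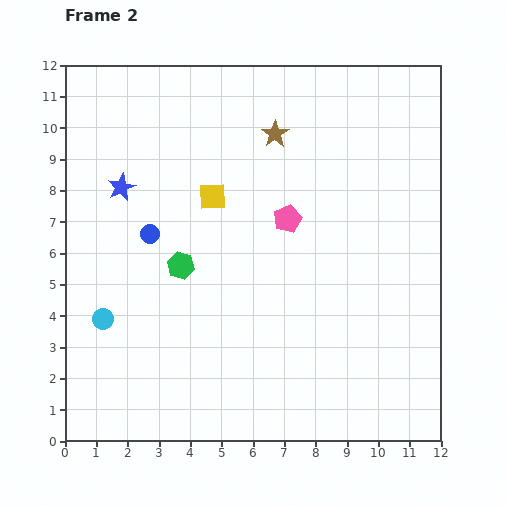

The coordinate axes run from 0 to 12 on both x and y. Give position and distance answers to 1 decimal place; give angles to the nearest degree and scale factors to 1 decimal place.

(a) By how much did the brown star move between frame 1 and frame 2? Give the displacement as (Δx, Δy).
(-2.3, 3.9)

The brown star was at (9.0, 5.9) in frame 1 and (6.7, 9.8) in frame 2.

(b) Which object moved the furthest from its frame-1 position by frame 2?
the brown star

(moved 4.5; next 3.9)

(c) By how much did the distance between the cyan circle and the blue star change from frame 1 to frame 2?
-0.4

Distance in frame 1: 4.6. Distance in frame 2: 4.2.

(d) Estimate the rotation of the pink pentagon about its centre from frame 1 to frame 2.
18° clockwise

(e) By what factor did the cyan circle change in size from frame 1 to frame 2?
0.7×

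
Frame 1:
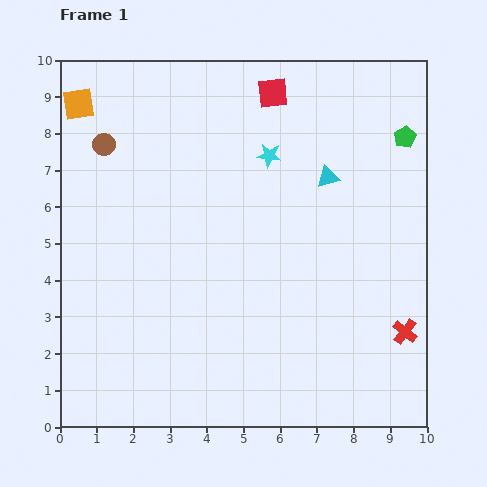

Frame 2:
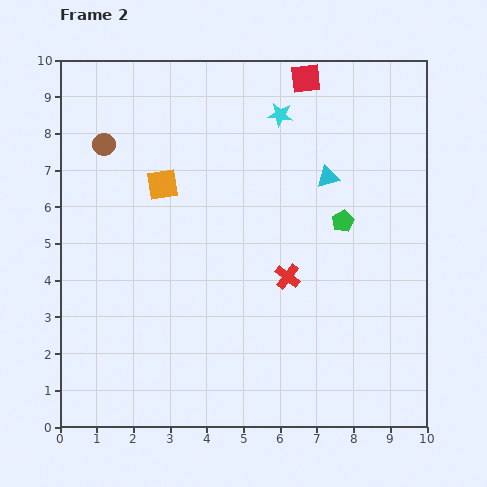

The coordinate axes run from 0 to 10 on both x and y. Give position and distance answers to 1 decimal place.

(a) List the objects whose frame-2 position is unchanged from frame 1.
the brown circle, the cyan triangle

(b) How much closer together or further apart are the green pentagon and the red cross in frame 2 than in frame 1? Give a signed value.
-3.2

Distance in frame 1: 5.3. Distance in frame 2: 2.1.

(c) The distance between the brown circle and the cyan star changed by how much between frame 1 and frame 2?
+0.4

Distance in frame 1: 4.5. Distance in frame 2: 4.9.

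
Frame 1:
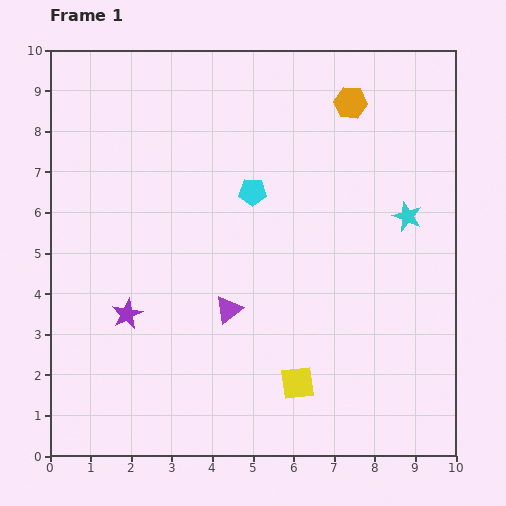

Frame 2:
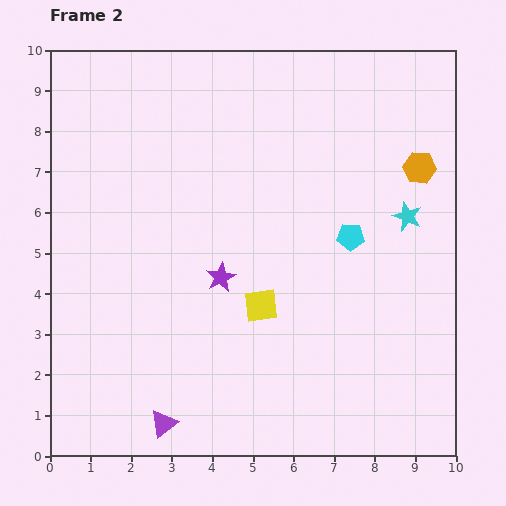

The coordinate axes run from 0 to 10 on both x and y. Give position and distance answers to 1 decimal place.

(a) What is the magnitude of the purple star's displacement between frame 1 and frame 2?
2.5

The purple star moved from (1.9, 3.5) to (4.2, 4.4), a distance of √(2.3² + 0.9²) ≈ 2.5.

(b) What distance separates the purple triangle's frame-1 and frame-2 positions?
3.2

The purple triangle moved from (4.4, 3.6) to (2.8, 0.8), a distance of √(1.6² + 2.8²) ≈ 3.2.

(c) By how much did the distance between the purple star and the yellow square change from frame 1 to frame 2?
-3.3

Distance in frame 1: 4.5. Distance in frame 2: 1.2.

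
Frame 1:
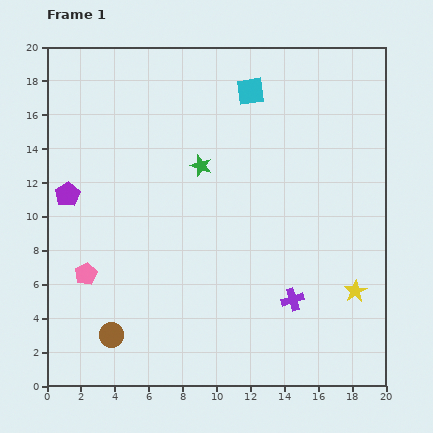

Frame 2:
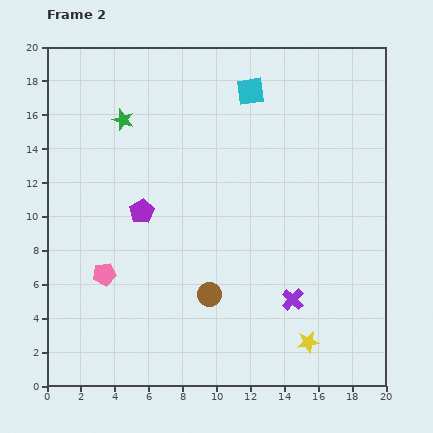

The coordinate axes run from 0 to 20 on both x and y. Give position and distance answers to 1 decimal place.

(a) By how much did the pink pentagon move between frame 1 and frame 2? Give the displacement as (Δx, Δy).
(1.1, 0.0)

The pink pentagon was at (2.3, 6.6) in frame 1 and (3.4, 6.6) in frame 2.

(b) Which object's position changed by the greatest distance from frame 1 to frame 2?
the brown circle

(moved 6.3; next 5.3)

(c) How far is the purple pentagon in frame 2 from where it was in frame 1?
4.5

The purple pentagon moved from (1.2, 11.3) to (5.6, 10.3), a distance of √(4.4² + 1.0²) ≈ 4.5.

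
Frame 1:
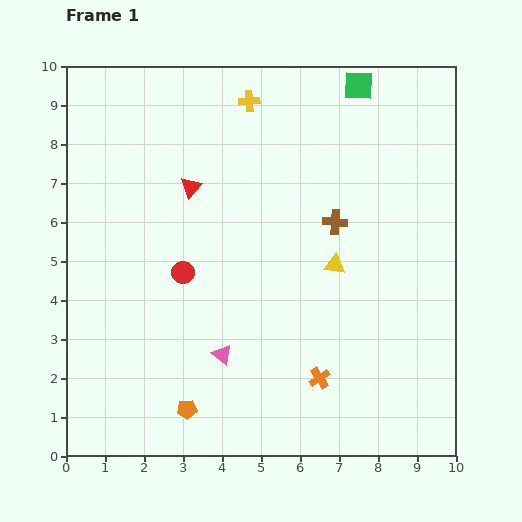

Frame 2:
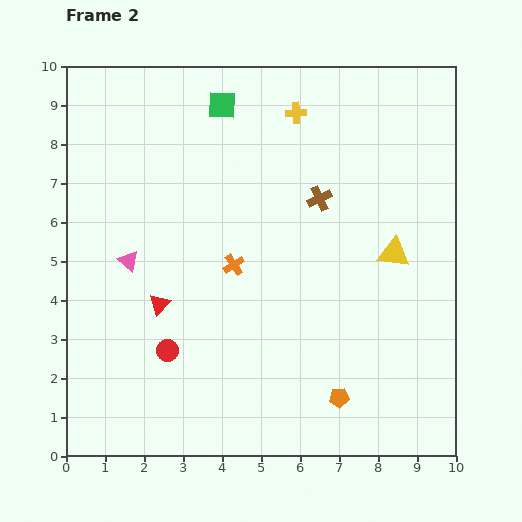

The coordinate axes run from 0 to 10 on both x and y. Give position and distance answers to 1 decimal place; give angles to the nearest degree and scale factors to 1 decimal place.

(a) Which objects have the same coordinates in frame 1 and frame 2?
none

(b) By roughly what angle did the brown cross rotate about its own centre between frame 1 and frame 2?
29° counter-clockwise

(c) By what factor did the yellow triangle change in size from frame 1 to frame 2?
1.5×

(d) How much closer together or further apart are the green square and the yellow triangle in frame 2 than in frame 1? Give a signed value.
+1.2

Distance in frame 1: 4.6. Distance in frame 2: 5.8.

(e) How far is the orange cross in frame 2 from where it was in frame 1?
3.6

The orange cross moved from (6.5, 2.0) to (4.3, 4.9), a distance of √(2.2² + 2.9²) ≈ 3.6.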